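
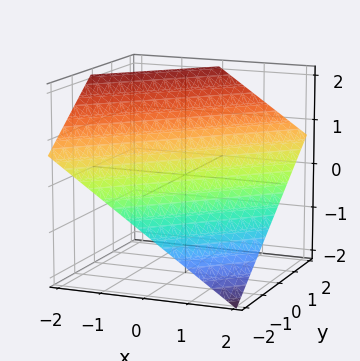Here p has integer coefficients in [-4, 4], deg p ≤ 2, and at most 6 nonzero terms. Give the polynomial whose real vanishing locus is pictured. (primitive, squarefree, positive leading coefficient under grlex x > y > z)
2*x - 2*y + 3*z - 2

deg p = 1.
From the visible intercepts: it meets the y-axis at y = -1 (among the integer gridlines); one x-axis crossing is at x = 1.
Matching integer coefficients to the picture gives p.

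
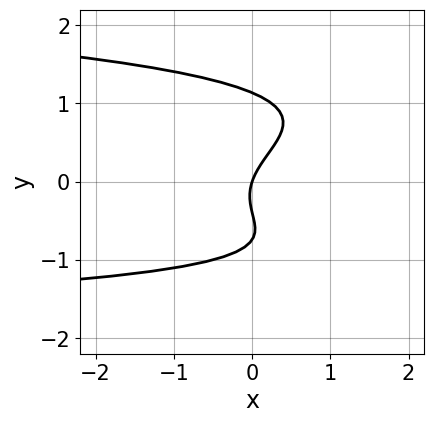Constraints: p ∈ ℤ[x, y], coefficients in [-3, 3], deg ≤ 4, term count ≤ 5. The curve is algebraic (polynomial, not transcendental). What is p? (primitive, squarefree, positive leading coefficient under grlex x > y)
Degree: no degree-3 curve has this shape, so deg p = 4.
From the visible intercepts: it crosses the y-axis at the gridline y = 0; one x-axis crossing is at x = 0.
Matching integer coefficients to the picture gives p.

3*y^4 + x*y - 3*y^2 + 3*x - y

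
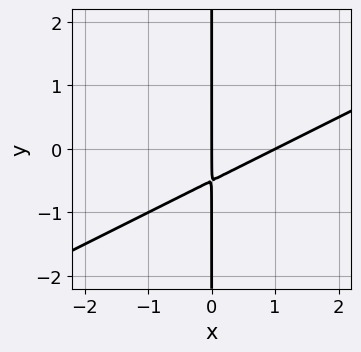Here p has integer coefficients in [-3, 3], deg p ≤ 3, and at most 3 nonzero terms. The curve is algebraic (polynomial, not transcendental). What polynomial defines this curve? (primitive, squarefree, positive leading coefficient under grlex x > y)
(a) The degree is 2 — no degree-1 curve has this shape.
(b) Against the integer gridlines: the x-axis gridline crossings are at x ∈ {0, 1}; the visible y-axis segment lies entirely on the curve.
(c) Assembling these constraints gives the stated polynomial.

x^2 - 2*x*y - x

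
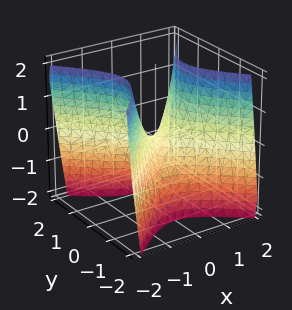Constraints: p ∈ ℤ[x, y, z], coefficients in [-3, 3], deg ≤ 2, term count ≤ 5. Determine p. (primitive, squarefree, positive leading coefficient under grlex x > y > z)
2*x^2 - 2*y^2 - z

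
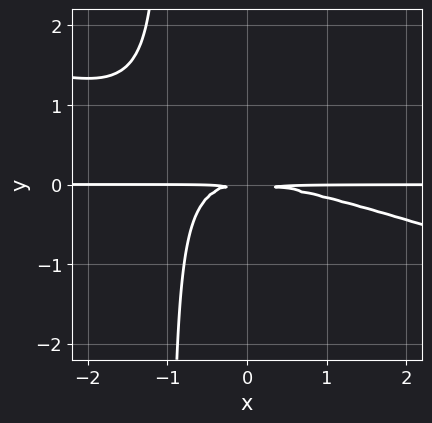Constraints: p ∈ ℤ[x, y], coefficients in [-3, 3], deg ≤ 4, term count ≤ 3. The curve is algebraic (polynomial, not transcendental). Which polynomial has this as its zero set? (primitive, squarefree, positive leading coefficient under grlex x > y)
x^2*y + 3*x*y^2 + 3*y^2

(a) Degree: a generic line meets the curve in up to 3 points, so deg p = 3.
(b) From the axis intercepts and sections: the visible x-axis segment lies entirely on the curve.
(c) Together with the visible shape, these determine p as stated.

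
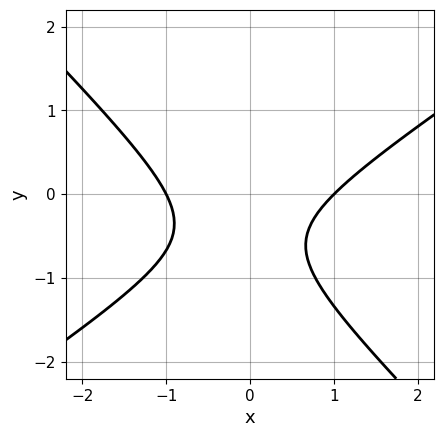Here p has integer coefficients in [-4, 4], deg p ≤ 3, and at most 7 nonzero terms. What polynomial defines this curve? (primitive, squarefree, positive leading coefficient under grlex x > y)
Degree: no degree-1 curve has this shape, so deg p = 2.
Checking where it meets the axes: it misses every integer gridline on the y-axis; among the integer gridlines, it crosses the x-axis at x ∈ {-1, 1}.
Fitting integer coefficients to these (and the overall shape) gives p.

2*x^2 - x*y - 3*y^2 - 3*y - 2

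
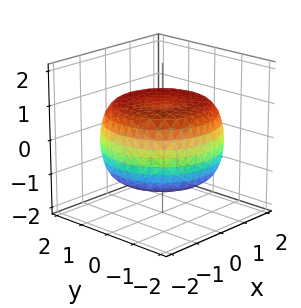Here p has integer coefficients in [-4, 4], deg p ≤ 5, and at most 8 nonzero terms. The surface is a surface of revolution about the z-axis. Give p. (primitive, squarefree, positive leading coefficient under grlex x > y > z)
1. Degree: a generic line meets the surface in up to 4 points, so deg p = 4.
2. Symmetries: rotational symmetry about the z-axis ⇒ p depends on x, y only through x² + y².
3. From the visible intercepts: among the integer gridlines, it crosses the z-axis at z ∈ {-1, 1}; a circular section at z = 1 has radius between 1 and 2.
4. Together with the visible shape, these determine p as stated.

x^4 + 2*x^2*y^2 + y^4 - 2*x^2 - 2*y^2 + 3*z^2 - 3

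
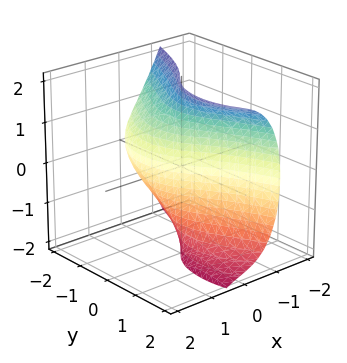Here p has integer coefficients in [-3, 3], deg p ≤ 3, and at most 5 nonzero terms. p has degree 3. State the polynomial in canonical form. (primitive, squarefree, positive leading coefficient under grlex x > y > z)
(a) deg p = 3.
(b) From the axis intercepts and sections: every point of the z-axis in the box is on the surface; one x-axis crossing is at x = 0; among the integer gridlines, it crosses the y-axis at y ∈ {-2, 0}.
(c) Fitting integer coefficients to these (and the overall shape) gives p.

3*x^3 - y*z^2 + y^2 + 3*x + 2*y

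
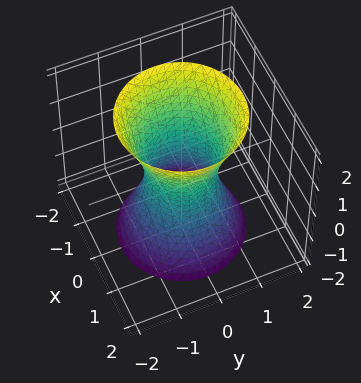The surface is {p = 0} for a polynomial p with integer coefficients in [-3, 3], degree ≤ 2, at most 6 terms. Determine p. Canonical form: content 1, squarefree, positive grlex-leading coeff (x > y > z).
3*x^2 + 3*y^2 - z^2 - 2

(a) Degree: one connected sheet with a waist; a quadric, so deg p = 2.
(b) Symmetry: every cross-section ⟂ z is a circle, so x, y appear only via x² + y²; it's symmetric under z → −z, forcing even powers of z.
(c) Reading off the gridlines: the surface avoids every integer z-axis point in the box; a circular section at z = -2 has radius between 1 and 2.
(d) Matching integer coefficients to the picture gives p.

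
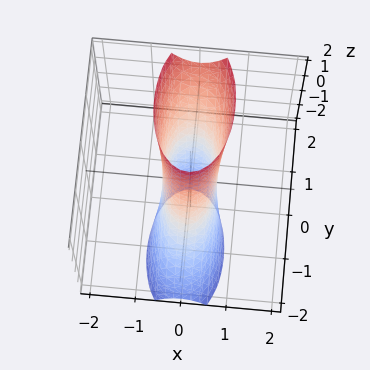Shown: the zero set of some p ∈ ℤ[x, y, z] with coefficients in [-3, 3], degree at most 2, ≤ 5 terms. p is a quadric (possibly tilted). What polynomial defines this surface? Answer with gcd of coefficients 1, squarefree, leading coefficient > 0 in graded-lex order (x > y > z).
3*x^2 + y^2 - y*z - 1

(a) The degree is 2 — the shape is more complex than any degree-1 surface.
(b) From the axis intercepts and sections: among the integer gridlines, it crosses the y-axis at y ∈ {-1, 1}; no z-intercept at any integer in the box.
(c) Together with the visible shape, these determine p as stated.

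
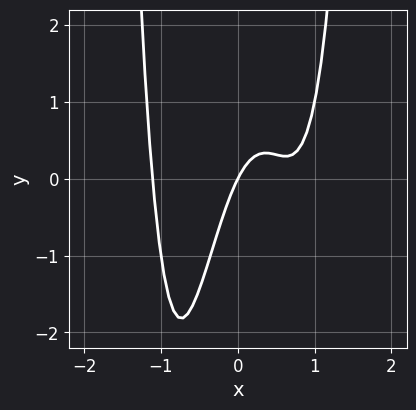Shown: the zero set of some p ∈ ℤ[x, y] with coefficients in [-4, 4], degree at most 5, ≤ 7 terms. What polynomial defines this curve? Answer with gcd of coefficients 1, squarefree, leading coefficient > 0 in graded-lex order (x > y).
3*x^4 - x^3 - 3*x^2 + 2*x - y

(a) deg p = 4.
(b) From the visible intercepts: one x-axis crossing is at x = 0; one y-axis crossing is at y = 0.
(c) Together with the visible shape, these determine p as stated.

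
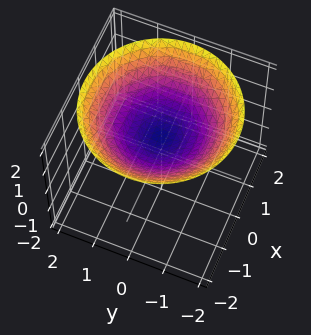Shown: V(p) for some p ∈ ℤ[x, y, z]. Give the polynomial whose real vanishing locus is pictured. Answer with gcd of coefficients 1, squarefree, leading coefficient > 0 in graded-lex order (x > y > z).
x^2 + y^2 - 3*z + 2

First, degree: no degree-1 surface has this shape, so deg p = 2.
Then, symmetries: rotational symmetry about the z-axis ⇒ p depends on x, y only through x² + y².
Then, checking where it meets the axes: it misses every integer gridline on the x-axis; the surface avoids every integer y-axis point in the box.
Finally, matching integer coefficients to the picture gives p.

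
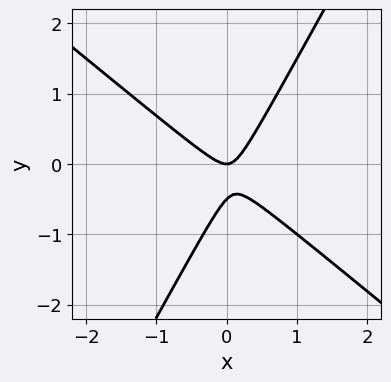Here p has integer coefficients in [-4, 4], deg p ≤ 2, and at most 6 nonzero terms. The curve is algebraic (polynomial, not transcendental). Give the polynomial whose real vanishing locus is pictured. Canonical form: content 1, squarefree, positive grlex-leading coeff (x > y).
3*x^2 + 2*x*y - 2*y^2 - y

Degree: no degree-1 curve has this shape, so deg p = 2.
Reading off the gridlines: it meets the y-axis at y = 0 (among the integer gridlines); it meets the x-axis at x = 0 (among the integer gridlines).
Assembling these constraints gives the stated polynomial.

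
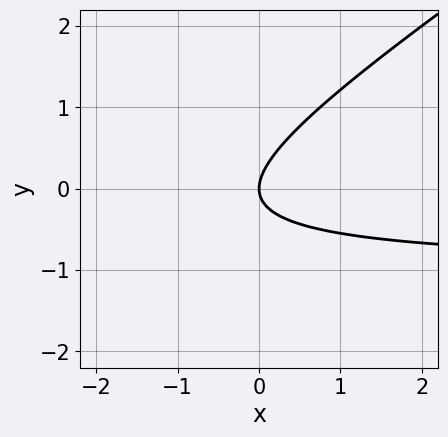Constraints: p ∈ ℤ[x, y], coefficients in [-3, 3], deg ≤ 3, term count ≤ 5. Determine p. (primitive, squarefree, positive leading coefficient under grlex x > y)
The degree is 2 — a generic line meets the curve in up to 2 points.
From the axis intercepts and sections: one y-axis crossing is at y = 0; it crosses the x-axis at the gridline x = 0.
Solving for integer coefficients yields p as stated.

2*x*y - 3*y^2 + 2*x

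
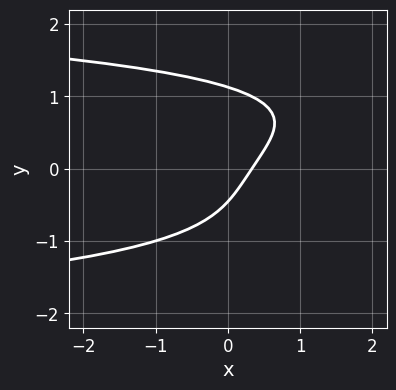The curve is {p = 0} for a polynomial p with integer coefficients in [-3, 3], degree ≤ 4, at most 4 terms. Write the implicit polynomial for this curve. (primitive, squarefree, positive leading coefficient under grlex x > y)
First, deg p = 4. No degree-3 curve has this shape.
Finally, putting this together gives p.

2*y^4 + 3*x - 2*y - 1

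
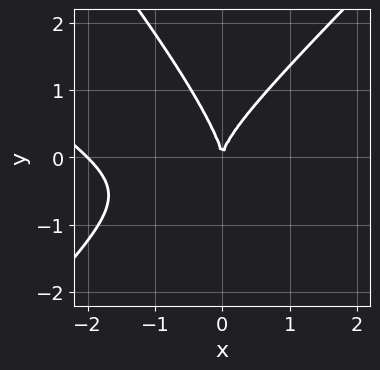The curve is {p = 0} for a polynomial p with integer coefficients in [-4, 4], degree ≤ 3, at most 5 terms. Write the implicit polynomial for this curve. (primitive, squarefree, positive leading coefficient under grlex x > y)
x^3 + x^2*y - x*y^2 - y^3 + 2*x^2

First, deg p = 3. A generic line meets the curve in up to 3 points.
Next, from the axis intercepts and sections: the x-axis gridline crossings are at x ∈ {-2, 0}; it crosses the y-axis at the gridline y = 0.
Finally, matching integer coefficients to the picture gives p.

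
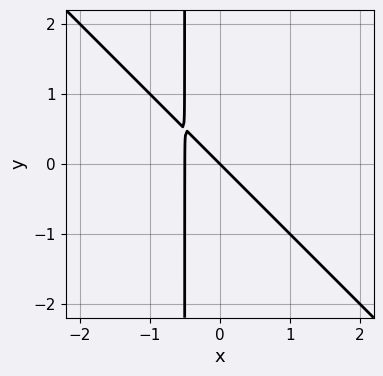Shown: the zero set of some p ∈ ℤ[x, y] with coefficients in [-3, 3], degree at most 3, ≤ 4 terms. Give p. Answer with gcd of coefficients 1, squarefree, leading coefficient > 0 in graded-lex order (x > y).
1. Degree: a generic line meets the curve in up to 2 points, so deg p = 2.
2. Against the integer gridlines: one x-axis crossing is at x = 0; it meets the y-axis at y = 0 (among the integer gridlines).
3. Together with the visible shape, these determine p as stated.

2*x^2 + 2*x*y + x + y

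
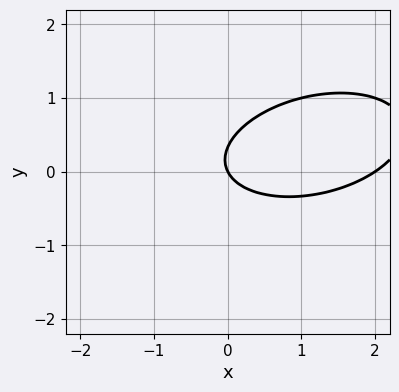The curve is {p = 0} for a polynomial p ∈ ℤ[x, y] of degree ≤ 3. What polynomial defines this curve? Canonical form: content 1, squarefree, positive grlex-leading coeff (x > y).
x^2 - x*y + 3*y^2 - 2*x - y

(a) The degree is 2 — the shape is more complex than any degree-1 curve.
(b) Against the integer gridlines: one y-axis crossing is at y = 0; among the integer gridlines, it crosses the x-axis at x ∈ {0, 2}.
(c) Assembling these constraints gives the stated polynomial.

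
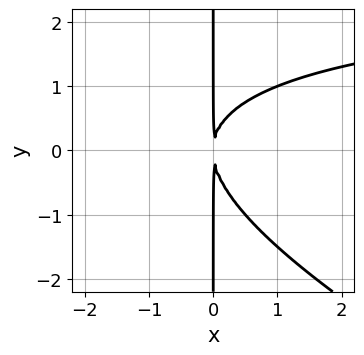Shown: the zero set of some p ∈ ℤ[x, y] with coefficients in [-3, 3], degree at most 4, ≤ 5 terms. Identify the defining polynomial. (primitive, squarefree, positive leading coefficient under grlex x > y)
x^2*y + 2*x*y^2 - 3*x^2

deg p = 3.
From the visible intercepts: every point of the y-axis in the box is on the curve.
Putting this together gives p.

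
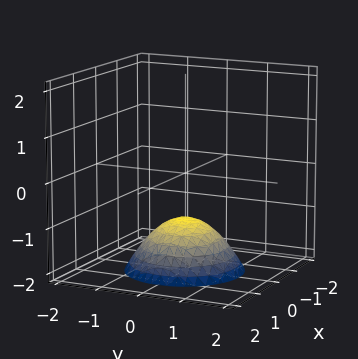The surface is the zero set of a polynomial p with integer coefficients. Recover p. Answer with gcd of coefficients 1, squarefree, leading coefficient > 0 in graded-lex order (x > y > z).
(a) Degree: a generic line meets the surface in up to 2 points, so deg p = 2.
(b) By symmetry, every cross-section ⟂ z is a circle, so x, y appear only via x² + y².
(c) Checking where it meets the axes: a circular section at z = -2 has radius between 1 and 2; the surface avoids every integer x-axis point in the box; no y-intercept at any integer in the box.
(d) Matching integer coefficients to the picture gives p. Check: (0, 0, -1) on the z-axis lies on the surface, and p(0, 0, -1) = 0. ✓

2*x^2 + 2*y^2 + 3*z + 3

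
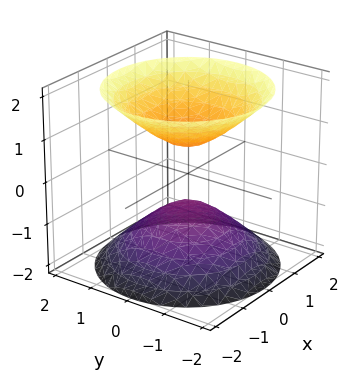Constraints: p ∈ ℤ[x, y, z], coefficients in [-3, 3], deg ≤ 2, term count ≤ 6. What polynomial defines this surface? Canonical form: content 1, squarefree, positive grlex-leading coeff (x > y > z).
The picture has 2 separate pieces.
deg p = 2.
By symmetry, every cross-section ⟂ z is a circle, so x, y appear only via x² + y²; the z ↦ −z reflection is a symmetry, so z appears only in even powers.
Checking where it meets the axes: no x-intercept at any integer in the box; a circular section at z = 2 has radius between 1 and 2.
Fitting integer coefficients to these (and the overall shape) gives p.

2*x^2 + 2*y^2 - 2*z^2 + 1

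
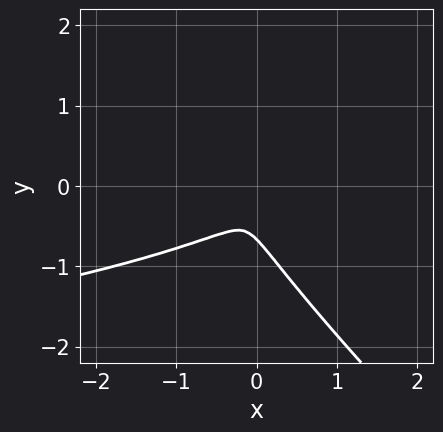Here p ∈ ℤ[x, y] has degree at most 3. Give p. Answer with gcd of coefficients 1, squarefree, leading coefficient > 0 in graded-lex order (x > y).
First, the degree is 3 — no degree-2 curve has this shape.
Finally, matching integer coefficients to the picture gives p.

3*x*y^2 + 3*y^3 + 2*x^2 + 2*y^2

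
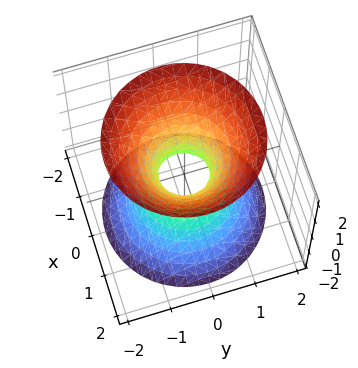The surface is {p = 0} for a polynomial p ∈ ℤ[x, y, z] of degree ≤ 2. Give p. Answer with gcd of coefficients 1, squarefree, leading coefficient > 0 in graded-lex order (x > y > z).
(a) deg p = 2.
(b) Symmetries: mirror symmetry z ↦ −z ⇒ only even powers of z; the z-axis is an axis of rotation, so x and y enter only as x² + y².
(c) Checking where it meets the axes: it misses every integer gridline on the z-axis; a circular section at z = 1 has radius exactly 1.
(d) The integer polynomial consistent with all of this is the stated p.

3*x^2 + 3*y^2 - 2*z^2 - 1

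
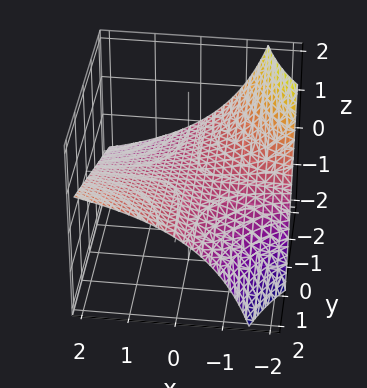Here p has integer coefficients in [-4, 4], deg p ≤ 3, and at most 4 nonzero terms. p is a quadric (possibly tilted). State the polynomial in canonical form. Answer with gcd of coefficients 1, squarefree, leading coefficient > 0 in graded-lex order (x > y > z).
x*y - x*z - 3*z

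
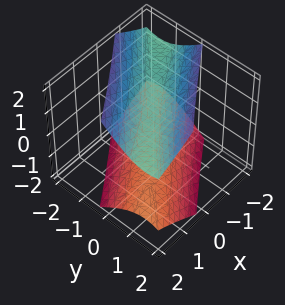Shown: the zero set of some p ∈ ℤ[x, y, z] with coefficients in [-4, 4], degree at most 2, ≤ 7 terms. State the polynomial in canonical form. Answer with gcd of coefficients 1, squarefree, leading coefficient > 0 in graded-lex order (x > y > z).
(a) There are 2 components.
(b) deg p = 2.
(c) Checking where it meets the axes: it misses every integer gridline on the x-axis; it misses every integer gridline on the y-axis.
(d) The integer polynomial consistent with all of this is the stated p.

x^2 - 3*x*y + 2*y^2 - 2*z^2 + 3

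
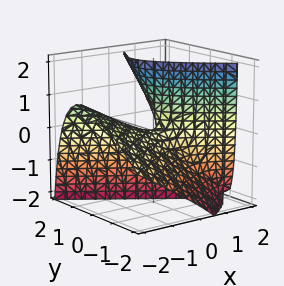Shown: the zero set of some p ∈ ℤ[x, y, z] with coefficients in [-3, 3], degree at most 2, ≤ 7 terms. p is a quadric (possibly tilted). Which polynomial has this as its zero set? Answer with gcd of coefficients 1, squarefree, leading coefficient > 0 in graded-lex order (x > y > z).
First, degree: a generic line meets the surface in up to 2 points, so deg p = 2.
Then, against the integer gridlines: it crosses the y-axis at the gridline y = 0; one x-axis crossing is at x = 0; it crosses the z-axis at the gridline z = 0.
Finally, solving for integer coefficients yields p as stated.

x^2 + 2*x*z - 2*y^2 + 2*y*z - z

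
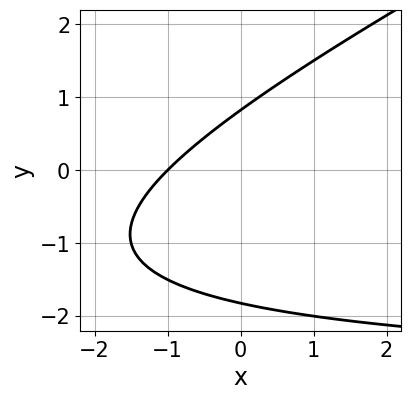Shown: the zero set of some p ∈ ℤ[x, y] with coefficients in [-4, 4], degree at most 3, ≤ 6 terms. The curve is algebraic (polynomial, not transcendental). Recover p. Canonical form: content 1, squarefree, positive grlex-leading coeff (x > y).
(a) The degree is 2 — the shape is more complex than any degree-1 curve.
(b) Observable constraints: one x-axis crossing is at x = -1.
(c) Matching integer coefficients to the picture gives p.

x*y - 2*y^2 + 3*x - 2*y + 3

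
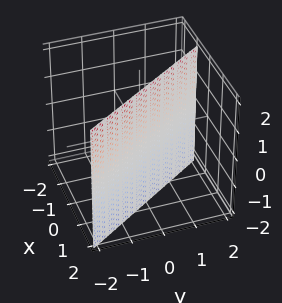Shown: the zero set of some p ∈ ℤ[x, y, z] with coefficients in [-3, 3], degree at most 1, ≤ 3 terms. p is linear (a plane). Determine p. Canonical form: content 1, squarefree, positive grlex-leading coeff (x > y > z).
deg p = 1.
Reading off the gridlines: the surface avoids every integer z-axis point in the box; it meets the y-axis at y = 1 (among the integer gridlines).
Matching integer coefficients to the picture gives p.

3*x + 2*y - 2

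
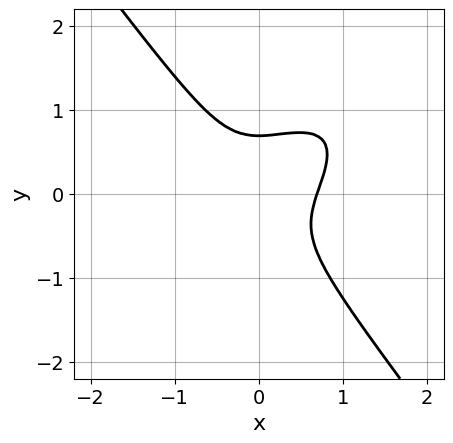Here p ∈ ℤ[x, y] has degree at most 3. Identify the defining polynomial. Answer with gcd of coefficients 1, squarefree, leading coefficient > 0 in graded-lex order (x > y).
3*x^3 - 3*x^2*y + 3*y^3 - 1

(a) Degree: a generic line meets the curve in up to 3 points, so deg p = 3.
(b) The integer polynomial consistent with all of this is the stated p.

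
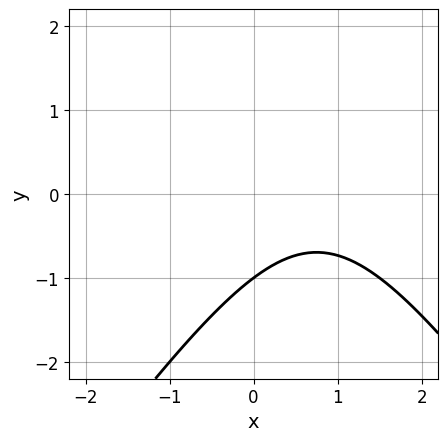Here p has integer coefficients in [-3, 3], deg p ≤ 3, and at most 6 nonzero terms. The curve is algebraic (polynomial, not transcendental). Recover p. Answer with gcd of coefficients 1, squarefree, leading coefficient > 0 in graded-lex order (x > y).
First, the degree is 2 — a generic line meets the curve in up to 2 points.
Then, reading off the gridlines: it misses every integer gridline on the x-axis; it meets the y-axis at y = -1 (among the integer gridlines).
Finally, fitting integer coefficients to these (and the overall shape) gives p.

2*x^2 - y^2 - 3*x + 2*y + 3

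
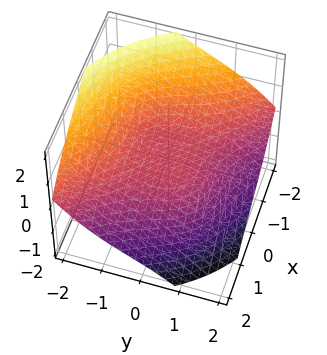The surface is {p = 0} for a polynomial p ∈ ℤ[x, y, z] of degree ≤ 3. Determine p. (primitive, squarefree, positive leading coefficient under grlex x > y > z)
x^3 - 2*x*y*z + y^3 + z^3 + 3*z

deg p = 3.
Against the integer gridlines: it meets the z-axis at z = 0 (among the integer gridlines); it meets the x-axis at x = 0 (among the integer gridlines); it crosses the y-axis at the gridline y = 0.
Fitting integer coefficients to these (and the overall shape) gives p.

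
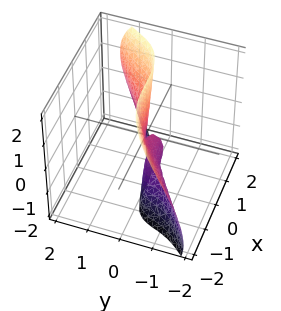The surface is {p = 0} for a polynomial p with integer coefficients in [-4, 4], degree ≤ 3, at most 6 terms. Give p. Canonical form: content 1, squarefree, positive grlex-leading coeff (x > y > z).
x^3 - 3*y^3 + 3*y^2*z - 2*y*z^2 - y*z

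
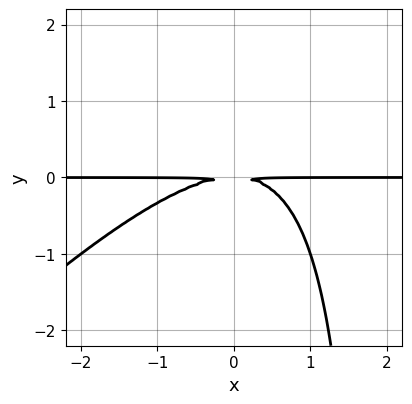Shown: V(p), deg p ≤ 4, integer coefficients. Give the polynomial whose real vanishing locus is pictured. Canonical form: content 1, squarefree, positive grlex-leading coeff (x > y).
1. The degree is 3 — no degree-2 curve has this shape.
2. Against the integer gridlines: the visible x-axis segment lies entirely on the curve.
3. Together with the visible shape, these determine p as stated.

x^2*y - x*y^2 + 2*y^2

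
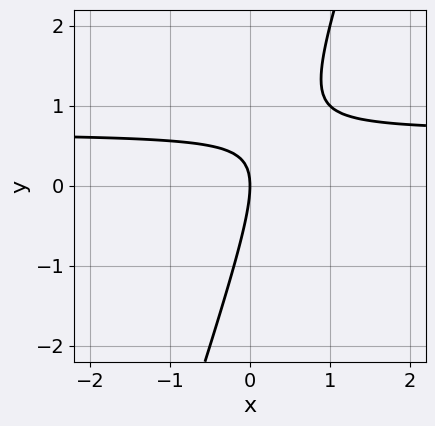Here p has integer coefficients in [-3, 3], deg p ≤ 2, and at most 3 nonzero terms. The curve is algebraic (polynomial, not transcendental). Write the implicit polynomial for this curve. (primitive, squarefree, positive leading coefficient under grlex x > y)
1. Degree: no degree-1 curve has this shape, so deg p = 2.
2. Observable constraints: one x-axis crossing is at x = 0; it meets the y-axis at y = 0 (among the integer gridlines).
3. Putting this together gives p.

3*x*y - y^2 - 2*x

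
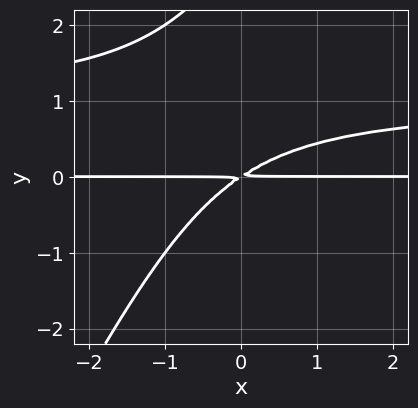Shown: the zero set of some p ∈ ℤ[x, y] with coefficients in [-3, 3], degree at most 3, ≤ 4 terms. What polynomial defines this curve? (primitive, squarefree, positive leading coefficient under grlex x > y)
1. deg p = 3.
2. Observable constraints: every point of the x-axis in the box is on the curve.
3. Solving for integer coefficients yields p as stated.

2*x*y^2 - y^3 - 2*x*y + 3*y^2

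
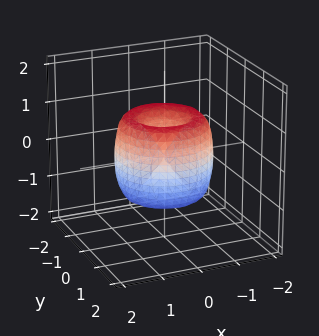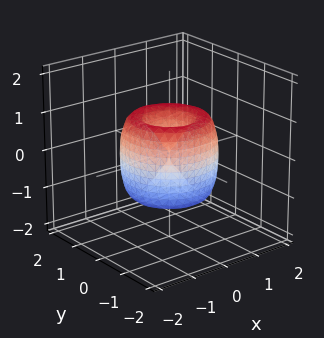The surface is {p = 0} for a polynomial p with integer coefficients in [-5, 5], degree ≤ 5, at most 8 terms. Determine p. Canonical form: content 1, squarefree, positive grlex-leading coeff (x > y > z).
2*x^4 + 4*x^2*y^2 + 2*y^4 - 3*x^2 - 3*y^2 + z^2

First, degree: no degree-3 surface has this shape, so deg p = 4.
Then, by symmetry, the z-axis is an axis of rotation, so x and y enter only as x² + y².
Then, from the visible intercepts: one z-axis crossing is at z = 0; one x-axis crossing is at x = 0; it meets the y-axis at y = 0 (among the integer gridlines); a circular section at z = 0 has radius between 1 and 2.
Finally, these observations pin down the coefficients.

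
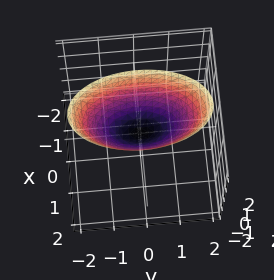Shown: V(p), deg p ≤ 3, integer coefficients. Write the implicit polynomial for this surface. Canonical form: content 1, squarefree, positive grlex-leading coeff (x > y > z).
The degree is 2 — a single bowl opening along one axis; a quadric.
Symmetries: the y ↦ −y reflection is a symmetry, so y appears only in even powers; it's symmetric under x → −x, forcing even powers of x.
From the visible intercepts: one z-axis crossing is at z = 0; it meets the y-axis at y = 0 (among the integer gridlines); one x-axis crossing is at x = 0.
These observations pin down the coefficients.

3*x^2 + y^2 - 2*z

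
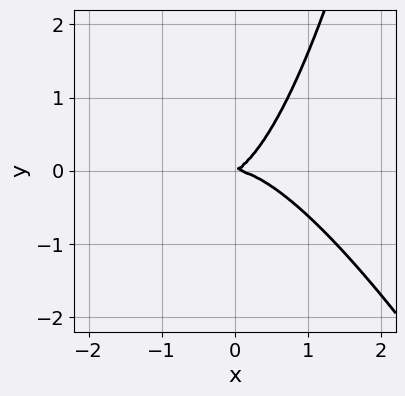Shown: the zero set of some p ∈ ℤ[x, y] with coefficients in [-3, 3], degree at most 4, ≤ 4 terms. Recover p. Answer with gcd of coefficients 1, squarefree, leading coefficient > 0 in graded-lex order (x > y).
First, the degree is 3 — no degree-2 curve has this shape.
Next, against the integer gridlines: it meets the y-axis at y = 0 (among the integer gridlines); one x-axis crossing is at x = 0.
Finally, matching integer coefficients to the picture gives p.

2*x^3 + x^2*y + x*y - 2*y^2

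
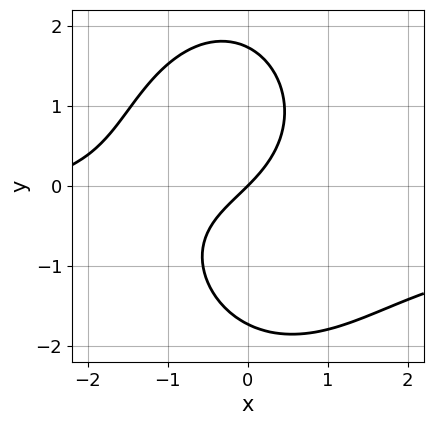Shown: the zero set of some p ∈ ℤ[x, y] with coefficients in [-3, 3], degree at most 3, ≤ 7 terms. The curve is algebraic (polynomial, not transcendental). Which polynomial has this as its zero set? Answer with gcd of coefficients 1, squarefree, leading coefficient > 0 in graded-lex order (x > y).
2*x^2*y + y^3 + x^2 + 3*x - 3*y

(a) deg p = 3. No degree-2 curve has this shape.
(b) From the axis intercepts and sections: it crosses the x-axis at the gridline x = 0; it crosses the y-axis at the gridline y = 0.
(c) Matching integer coefficients to the picture gives p.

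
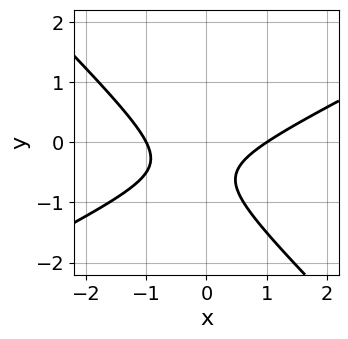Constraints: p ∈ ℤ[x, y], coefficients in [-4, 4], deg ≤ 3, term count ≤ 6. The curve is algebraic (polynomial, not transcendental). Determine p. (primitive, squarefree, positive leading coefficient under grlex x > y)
x^2 - x*y - 2*y^2 - 2*y - 1

(a) Degree: no degree-1 curve has this shape, so deg p = 2.
(b) Reading off the gridlines: the curve avoids every integer y-axis point in the box; among the integer gridlines, it crosses the x-axis at x ∈ {-1, 1}.
(c) Assembling these constraints gives the stated polynomial.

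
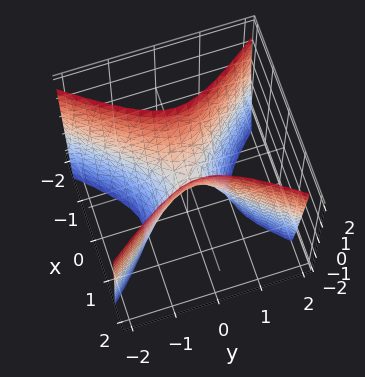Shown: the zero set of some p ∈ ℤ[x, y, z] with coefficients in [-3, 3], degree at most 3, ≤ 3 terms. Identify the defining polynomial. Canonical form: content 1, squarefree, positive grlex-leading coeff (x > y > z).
3*x^2 - 2*y^2 - z

1. Degree: a saddle surface; a quadric, so deg p = 2.
2. Symmetries: mirror symmetry x ↦ −x ⇒ only even powers of x; it's symmetric under y → −y, forcing even powers of y.
3. Checking where it meets the axes: it meets the z-axis at z = 0 (among the integer gridlines); it crosses the y-axis at the gridline y = 0.
4. The integer polynomial consistent with all of this is the stated p.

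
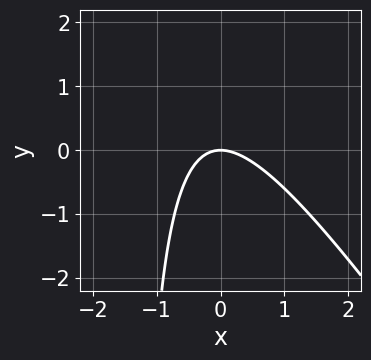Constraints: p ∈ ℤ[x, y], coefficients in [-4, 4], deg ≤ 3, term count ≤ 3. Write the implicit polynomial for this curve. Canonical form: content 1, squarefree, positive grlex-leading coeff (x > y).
3*x^2 + 2*x*y + 3*y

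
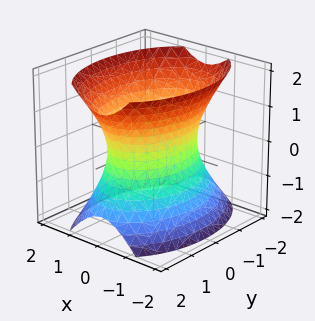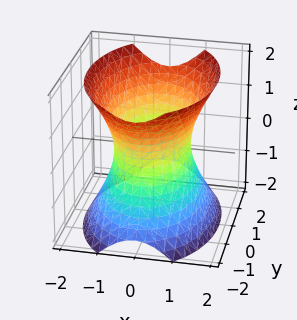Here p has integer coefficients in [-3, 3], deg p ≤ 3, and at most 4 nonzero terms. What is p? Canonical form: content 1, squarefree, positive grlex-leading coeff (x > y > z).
(a) deg p = 2. An hourglass — one-sheet hyperboloid; a quadric.
(b) Symmetries: it's symmetric under z → −z, forcing even powers of z; mirror symmetry x ↦ −x ⇒ only even powers of x; mirror symmetry y ↦ −y ⇒ only even powers of y.
(c) Reading off the gridlines: the surface avoids every integer z-axis point in the box; the x-axis gridline crossings are at x ∈ {-1, 1}.
(d) Matching integer coefficients to the picture gives p.

2*x^2 + y^2 - z^2 - 2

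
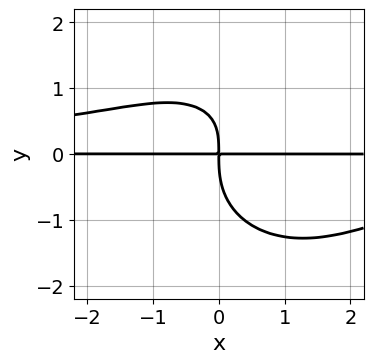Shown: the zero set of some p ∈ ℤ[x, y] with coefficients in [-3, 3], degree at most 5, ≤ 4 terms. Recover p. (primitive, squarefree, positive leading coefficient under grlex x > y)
(a) The degree is 4 — no degree-3 curve has this shape.
(b) Reading off the gridlines: every point of the x-axis in the box is on the curve.
(c) The integer polynomial consistent with all of this is the stated p.

x^2*y^2 + y^4 - x*y^2 + 2*x*y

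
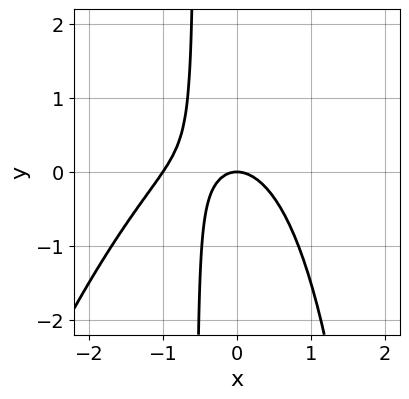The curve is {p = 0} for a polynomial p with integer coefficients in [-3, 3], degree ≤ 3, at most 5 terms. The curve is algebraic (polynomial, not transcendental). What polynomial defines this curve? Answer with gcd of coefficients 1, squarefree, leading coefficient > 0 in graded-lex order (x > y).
3*x^3 - x^2*y + 3*x^2 + 3*x*y + 2*y

deg p = 3.
Against the integer gridlines: it meets the y-axis at y = 0 (among the integer gridlines); the x-axis gridline crossings are at x ∈ {-1, 0}.
Fitting integer coefficients to these (and the overall shape) gives p.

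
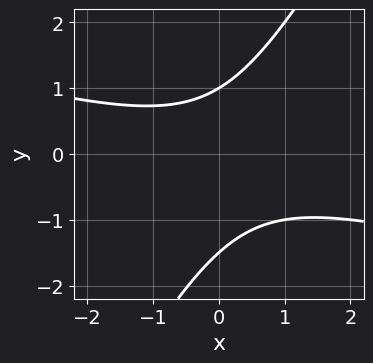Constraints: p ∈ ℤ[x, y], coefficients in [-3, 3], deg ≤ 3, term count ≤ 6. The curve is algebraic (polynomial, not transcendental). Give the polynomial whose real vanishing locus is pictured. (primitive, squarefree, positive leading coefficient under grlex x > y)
(a) The degree is 2 — a generic line meets the curve in up to 2 points.
(b) From the axis intercepts and sections: it crosses the y-axis at the gridline y = 1; no x-intercept at any integer in the box.
(c) Fitting integer coefficients to these (and the overall shape) gives p.

x^2 + 3*x*y - 2*y^2 - y + 3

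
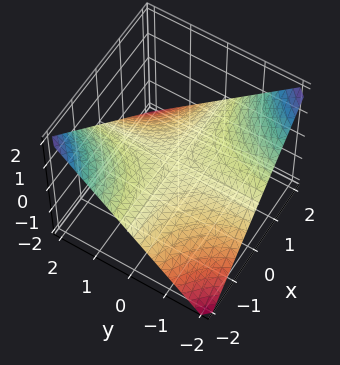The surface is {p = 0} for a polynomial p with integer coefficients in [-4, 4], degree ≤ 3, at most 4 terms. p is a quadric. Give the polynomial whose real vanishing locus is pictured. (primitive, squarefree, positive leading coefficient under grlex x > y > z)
The degree is 2 — a saddle surface; a quadric.
Observable constraints: it meets the z-axis at z = 0 (among the integer gridlines); every point of the y-axis in the box is on the surface; the visible x-axis segment lies entirely on the surface.
These observations pin down the coefficients.

x*y + 2*z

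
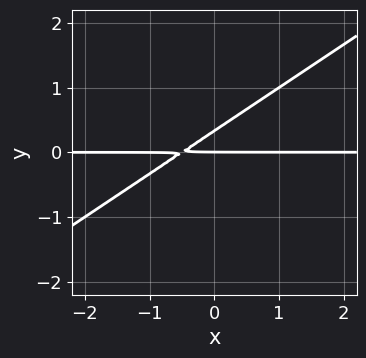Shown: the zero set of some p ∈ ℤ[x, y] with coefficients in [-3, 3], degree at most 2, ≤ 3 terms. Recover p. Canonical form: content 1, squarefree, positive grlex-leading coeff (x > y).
Degree: a generic line meets the curve in up to 2 points, so deg p = 2.
From the visible intercepts: the visible x-axis segment lies entirely on the curve; one y-axis crossing is at y = 0.
The integer polynomial consistent with all of this is the stated p.

2*x*y - 3*y^2 + y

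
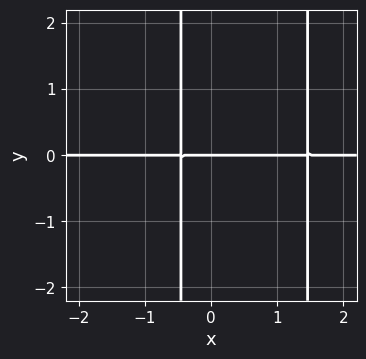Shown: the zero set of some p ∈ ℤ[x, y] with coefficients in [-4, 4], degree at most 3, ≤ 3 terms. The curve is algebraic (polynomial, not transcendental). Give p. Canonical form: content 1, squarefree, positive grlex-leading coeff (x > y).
3*x^2*y - 3*x*y - 2*y

(a) Degree: a generic line meets the curve in up to 3 points, so deg p = 3.
(b) Against the integer gridlines: the visible x-axis segment lies entirely on the curve; one y-axis crossing is at y = 0.
(c) These observations pin down the coefficients.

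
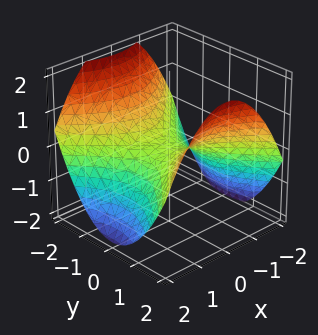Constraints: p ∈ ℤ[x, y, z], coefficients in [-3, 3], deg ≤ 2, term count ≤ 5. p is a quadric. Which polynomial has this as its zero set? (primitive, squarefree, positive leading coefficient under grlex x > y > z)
x^2 - y^2 + 2*z

First, the degree is 2 — a saddle surface; a quadric.
Next, symmetries: the x ↦ −x reflection is a symmetry, so x appears only in even powers; it's symmetric under y → −y, forcing even powers of y.
Then, reading off the gridlines: it meets the z-axis at z = 0 (among the integer gridlines); it meets the x-axis at x = 0 (among the integer gridlines); it crosses the y-axis at the gridline y = 0.
Finally, fitting integer coefficients to these (and the overall shape) gives p.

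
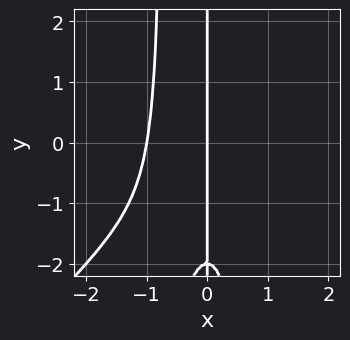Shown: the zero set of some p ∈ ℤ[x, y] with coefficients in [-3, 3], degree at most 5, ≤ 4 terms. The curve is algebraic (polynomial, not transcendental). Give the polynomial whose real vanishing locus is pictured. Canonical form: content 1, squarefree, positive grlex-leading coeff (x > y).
First, degree: the shape is more complex than any degree-3 curve, so deg p = 4.
Then, reading off the gridlines: the x-axis gridline crossings are at x ∈ {-1, 0}; the visible y-axis segment lies entirely on the curve.
Finally, solving for integer coefficients yields p as stated.

2*x^4 - 2*x^3*y + x*y + 2*x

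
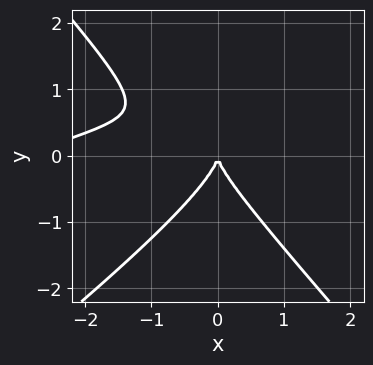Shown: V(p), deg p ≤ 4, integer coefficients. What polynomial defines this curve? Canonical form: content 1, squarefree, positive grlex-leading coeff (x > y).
x^3 - 3*x^2*y + 3*y^3 + 3*x^2

deg p = 3.
Reading off the gridlines: it crosses the x-axis at the gridline x = 0; it meets the y-axis at y = 0 (among the integer gridlines).
Solving for integer coefficients yields p as stated.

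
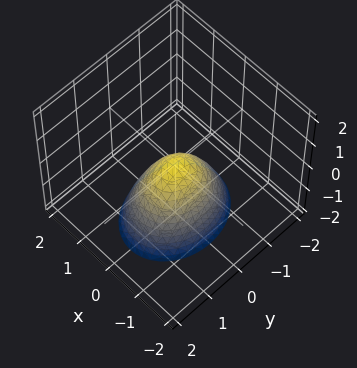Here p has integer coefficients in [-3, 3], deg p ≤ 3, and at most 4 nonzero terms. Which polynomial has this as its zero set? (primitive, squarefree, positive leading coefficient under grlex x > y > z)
3*x^2 + 2*y^2 + 2*z

First, the degree is 2 — a single bowl opening along one axis; a quadric.
Then, symmetries: the y ↦ −y reflection is a symmetry, so y appears only in even powers; mirror symmetry x ↦ −x ⇒ only even powers of x.
Then, from the axis intercepts and sections: one y-axis crossing is at y = 0; it meets the x-axis at x = 0 (among the integer gridlines).
Finally, putting this together gives p.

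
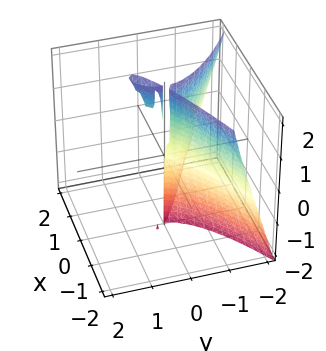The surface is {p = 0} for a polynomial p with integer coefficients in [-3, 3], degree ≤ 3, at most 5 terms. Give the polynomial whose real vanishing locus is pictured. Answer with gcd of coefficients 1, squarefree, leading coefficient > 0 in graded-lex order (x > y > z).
2*x*y*z - 3*y^3 - 3*x^2 + x*y

First, I count 2 distinct pieces.
Next, degree: a generic line meets the surface in up to 3 points, so deg p = 3.
Then, checking where it meets the axes: one x-axis crossing is at x = 0; the visible z-axis segment lies entirely on the surface; it crosses the y-axis at the gridline y = 0.
Finally, together with the visible shape, these determine p as stated.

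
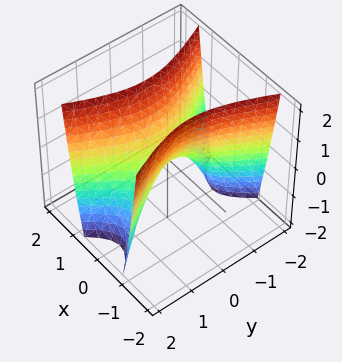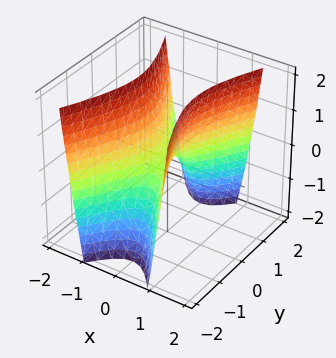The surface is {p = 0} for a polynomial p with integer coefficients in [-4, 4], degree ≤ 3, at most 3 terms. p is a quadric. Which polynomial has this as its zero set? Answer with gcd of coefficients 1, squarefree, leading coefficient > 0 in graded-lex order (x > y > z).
3*x^2 - y^2 - z

Degree: a saddle surface; a quadric, so deg p = 2.
Symmetries: mirror symmetry x ↦ −x ⇒ only even powers of x; the y ↦ −y reflection is a symmetry, so y appears only in even powers.
Checking where it meets the axes: it crosses the z-axis at the gridline z = 0; one x-axis crossing is at x = 0.
Fitting integer coefficients to these (and the overall shape) gives p.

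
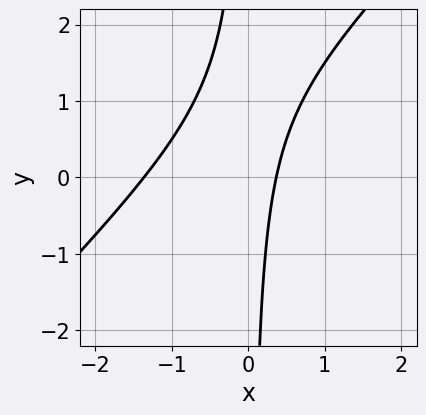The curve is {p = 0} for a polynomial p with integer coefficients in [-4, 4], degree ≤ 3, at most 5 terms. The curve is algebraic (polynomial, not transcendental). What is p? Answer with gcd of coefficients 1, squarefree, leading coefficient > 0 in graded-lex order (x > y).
2*x^2 - 2*x*y + 2*x - 1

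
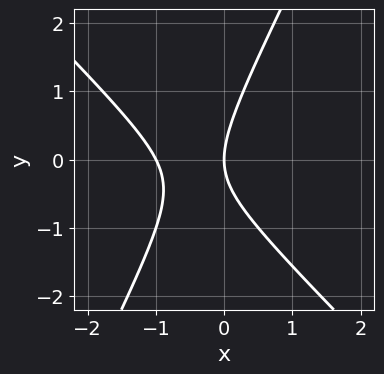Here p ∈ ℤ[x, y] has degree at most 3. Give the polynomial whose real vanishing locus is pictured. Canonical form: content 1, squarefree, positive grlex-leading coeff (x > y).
2*x^2 + x*y - y^2 + 2*x

First, the degree is 2 — a generic line meets the curve in up to 2 points.
Then, from the axis intercepts and sections: it meets the y-axis at y = 0 (among the integer gridlines); the x-axis gridline crossings are at x ∈ {-1, 0}.
Finally, these observations pin down the coefficients.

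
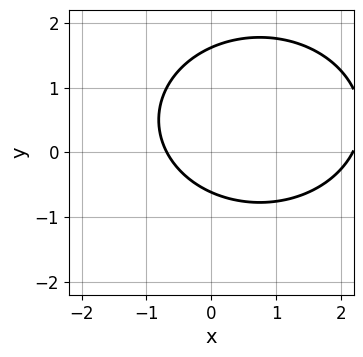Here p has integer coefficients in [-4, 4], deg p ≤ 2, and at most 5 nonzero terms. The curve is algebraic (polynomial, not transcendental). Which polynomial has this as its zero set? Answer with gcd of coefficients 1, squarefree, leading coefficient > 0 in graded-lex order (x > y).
2*x^2 + 3*y^2 - 3*x - 3*y - 3

The degree is 2 — a generic line meets the curve in up to 2 points.
Solving for integer coefficients yields p as stated.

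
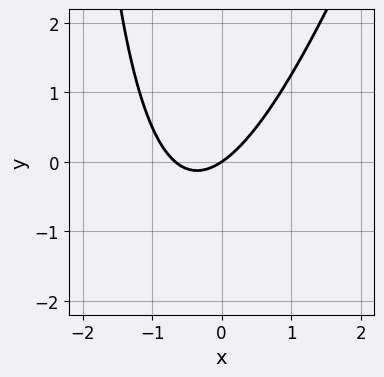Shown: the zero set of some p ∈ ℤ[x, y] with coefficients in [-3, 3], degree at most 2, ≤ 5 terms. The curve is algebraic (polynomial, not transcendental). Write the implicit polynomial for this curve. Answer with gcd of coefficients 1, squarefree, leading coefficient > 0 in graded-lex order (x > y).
First, deg p = 2. No degree-1 curve has this shape.
Then, checking where it meets the axes: one y-axis crossing is at y = 0; one x-axis crossing is at x = 0.
Finally, solving for integer coefficients yields p as stated.

3*x^2 - x*y + 2*x - 3*y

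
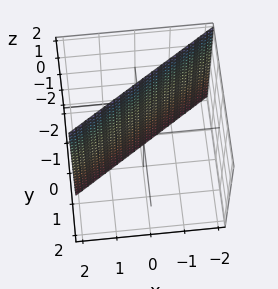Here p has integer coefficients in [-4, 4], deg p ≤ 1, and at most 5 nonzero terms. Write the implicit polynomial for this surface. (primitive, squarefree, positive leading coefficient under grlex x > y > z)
2*x - 3*y - 2

First, the degree is 1 — the surface is flat (a plane).
Then, from the visible intercepts: it misses every integer gridline on the z-axis; it meets the x-axis at x = 1 (among the integer gridlines).
Finally, solving for integer coefficients yields p as stated.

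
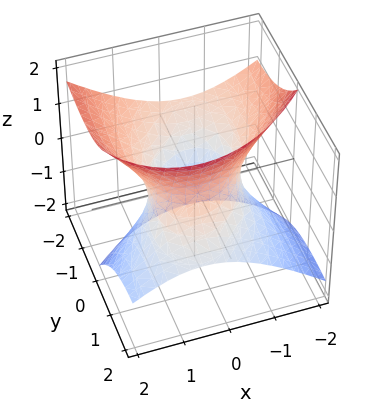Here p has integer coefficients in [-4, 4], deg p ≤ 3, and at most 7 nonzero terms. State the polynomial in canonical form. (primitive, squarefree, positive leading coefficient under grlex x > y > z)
2*x^2 - x*y + y^2 + 3*y*z - 2*z^2 - 2

1. The degree is 2 — a generic line meets the surface in up to 2 points.
2. From the axis intercepts and sections: the x-axis gridline crossings are at x ∈ {-1, 1}; the surface avoids every integer z-axis point in the box.
3. Assembling these constraints gives the stated polynomial.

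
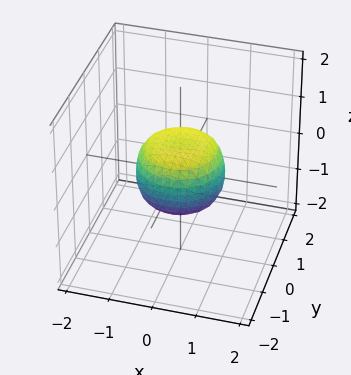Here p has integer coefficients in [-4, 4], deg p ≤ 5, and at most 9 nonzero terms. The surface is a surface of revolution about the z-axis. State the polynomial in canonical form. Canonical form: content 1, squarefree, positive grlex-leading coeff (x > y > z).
2*x^4 + 4*x^2*y^2 + 2*y^4 - x^2 - y^2 + 2*z^2 - 1

The degree is 4 — a generic line meets the surface in up to 4 points.
Symmetries: rotational symmetry about the z-axis ⇒ p depends on x, y only through x² + y².
Against the integer gridlines: the x-axis gridline crossings are at x ∈ {-1, 1}; the y-axis gridline crossings are at y ∈ {-1, 1}; a circular section at z = 0 has radius exactly 1.
These observations pin down the coefficients.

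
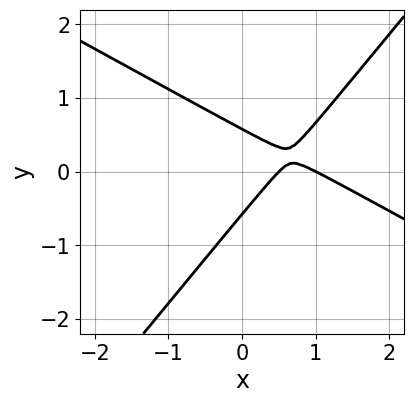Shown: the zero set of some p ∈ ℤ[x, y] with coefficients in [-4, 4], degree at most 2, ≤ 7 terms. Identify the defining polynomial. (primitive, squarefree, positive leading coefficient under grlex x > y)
2*x^2 + 2*x*y - 3*y^2 - 3*x + 1

First, deg p = 2.
Then, from the visible intercepts: it meets the x-axis at x = 1 (among the integer gridlines).
Finally, assembling these constraints gives the stated polynomial.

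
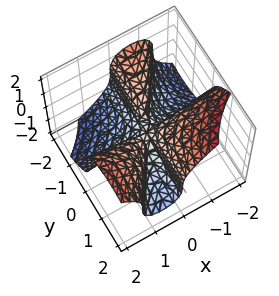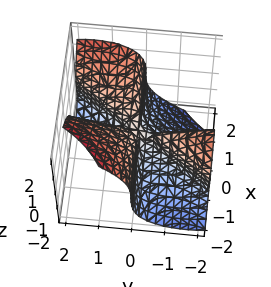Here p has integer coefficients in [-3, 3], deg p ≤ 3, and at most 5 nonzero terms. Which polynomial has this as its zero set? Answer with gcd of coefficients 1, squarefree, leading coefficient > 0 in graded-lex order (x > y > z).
3*x^2*y - 2*x*y^2 - 2*z^3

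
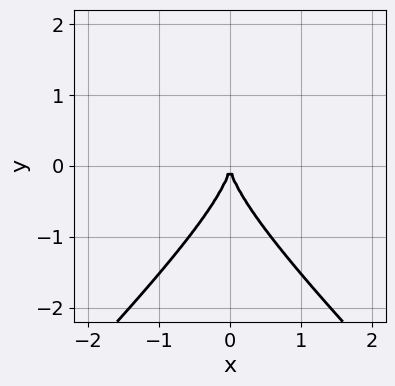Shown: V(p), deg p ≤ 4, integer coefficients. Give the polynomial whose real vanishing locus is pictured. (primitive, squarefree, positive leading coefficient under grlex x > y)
x^2*y - y^3 - 2*x^2

1. Degree: a generic line meets the curve in up to 3 points, so deg p = 3.
2. Symmetries: the x ↦ −x reflection is a symmetry, so x appears only in even powers.
3. Observable constraints: it crosses the y-axis at the gridline y = 0; it crosses the x-axis at the gridline x = 0.
4. Putting this together gives p.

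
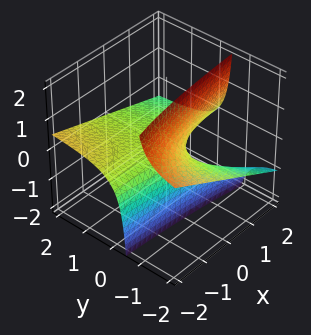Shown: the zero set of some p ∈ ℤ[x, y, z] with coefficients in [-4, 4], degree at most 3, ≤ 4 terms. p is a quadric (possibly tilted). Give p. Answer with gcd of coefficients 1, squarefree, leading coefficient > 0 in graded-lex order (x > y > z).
deg p = 2. The shape is more complex than any degree-1 surface.
Observable constraints: one z-axis crossing is at z = 0; the visible x-axis segment lies entirely on the surface; the visible y-axis segment lies entirely on the surface.
Fitting integer coefficients to these (and the overall shape) gives p.

x*y + 3*y*z + 2*z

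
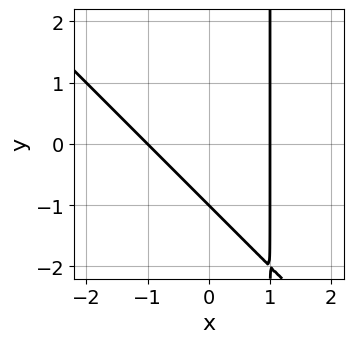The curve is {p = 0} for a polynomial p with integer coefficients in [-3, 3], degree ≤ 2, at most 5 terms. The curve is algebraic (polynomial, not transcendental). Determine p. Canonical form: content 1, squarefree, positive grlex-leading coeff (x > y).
The degree is 2 — a generic line meets the curve in up to 2 points.
Against the integer gridlines: it crosses the y-axis at the gridline y = -1; among the integer gridlines, it crosses the x-axis at x ∈ {-1, 1}.
Solving for integer coefficients yields p as stated.

x^2 + x*y - y - 1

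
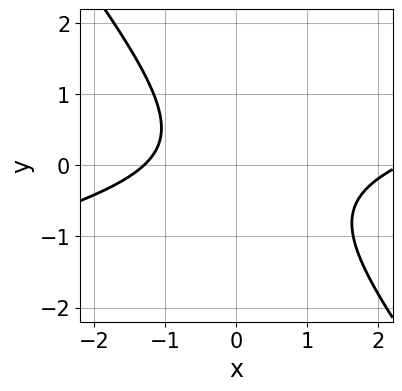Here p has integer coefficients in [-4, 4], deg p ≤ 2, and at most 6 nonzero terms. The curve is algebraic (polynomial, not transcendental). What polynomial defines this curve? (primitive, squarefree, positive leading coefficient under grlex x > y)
x^2 - 3*x*y - 3*y^2 - x - 3

1. The degree is 2 — the shape is more complex than any degree-1 curve.
2. From the axis intercepts and sections: the curve avoids every integer y-axis point in the box.
3. Assembling these constraints gives the stated polynomial.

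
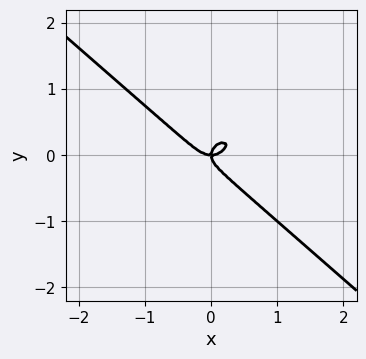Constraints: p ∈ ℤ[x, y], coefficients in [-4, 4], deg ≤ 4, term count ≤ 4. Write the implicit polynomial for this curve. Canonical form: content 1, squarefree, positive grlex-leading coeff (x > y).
1. Degree: a generic line meets the curve in up to 3 points, so deg p = 3.
2. From the axis intercepts and sections: one x-axis crossing is at x = 0; one y-axis crossing is at y = 0.
3. Putting this together gives p.

2*x^3 + 3*y^3 - x*y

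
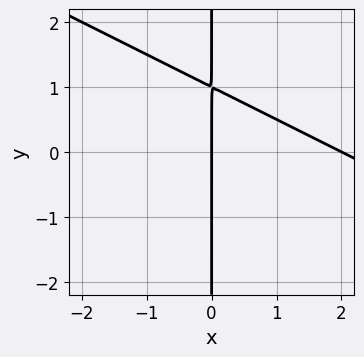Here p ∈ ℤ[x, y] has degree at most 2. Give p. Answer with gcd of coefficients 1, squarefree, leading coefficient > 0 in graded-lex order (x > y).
deg p = 2. The shape is more complex than any degree-1 curve.
From the visible intercepts: the visible y-axis segment lies entirely on the curve; among the integer gridlines, it crosses the x-axis at x ∈ {0, 2}.
Fitting integer coefficients to these (and the overall shape) gives p.

x^2 + 2*x*y - 2*x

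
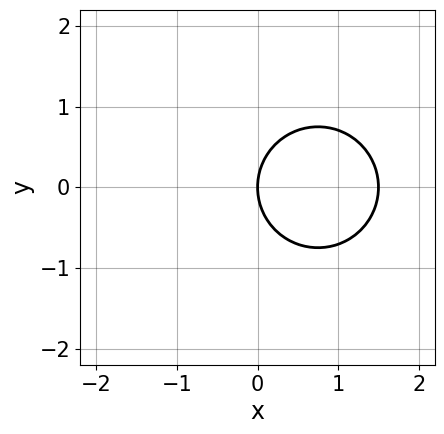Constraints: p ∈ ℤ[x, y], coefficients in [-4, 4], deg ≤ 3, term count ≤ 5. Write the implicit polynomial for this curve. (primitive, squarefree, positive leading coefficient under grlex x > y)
First, the degree is 2 — a generic line meets the curve in up to 2 points.
Then, symmetries: it's symmetric under y → −y, forcing even powers of y.
Then, reading off the gridlines: it crosses the y-axis at the gridline y = 0; it meets the x-axis at x = 0 (among the integer gridlines).
Finally, these observations pin down the coefficients.

2*x^2 + 2*y^2 - 3*x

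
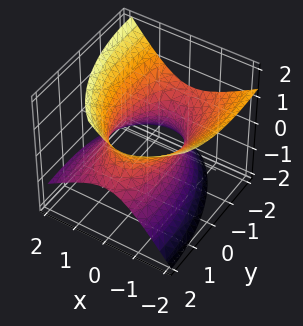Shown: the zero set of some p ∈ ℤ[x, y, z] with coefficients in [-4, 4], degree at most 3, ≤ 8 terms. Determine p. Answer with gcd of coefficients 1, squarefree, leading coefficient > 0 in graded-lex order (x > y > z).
3*x^2 + 2*x*z + y^2 + 2*y*z - 3*z^2 - 3

(a) deg p = 2.
(b) Checking where it meets the axes: among the integer gridlines, it crosses the x-axis at x ∈ {-1, 1}; it misses every integer gridline on the z-axis.
(c) Solving for integer coefficients yields p as stated.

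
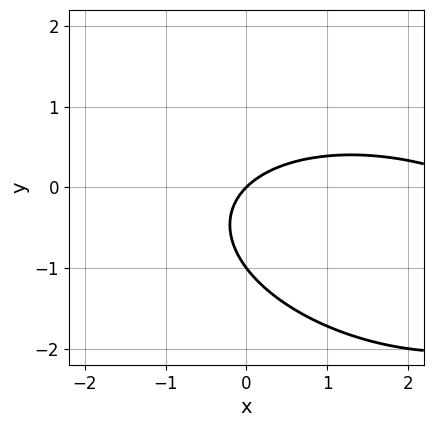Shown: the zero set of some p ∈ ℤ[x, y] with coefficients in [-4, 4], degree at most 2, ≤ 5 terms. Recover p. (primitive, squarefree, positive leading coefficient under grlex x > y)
x^2 + x*y + 3*y^2 - 3*x + 3*y

First, deg p = 2. The shape is more complex than any degree-1 curve.
Next, from the axis intercepts and sections: it crosses the x-axis at the gridline x = 0; the y-axis gridline crossings are at y ∈ {-1, 0}.
Finally, matching integer coefficients to the picture gives p.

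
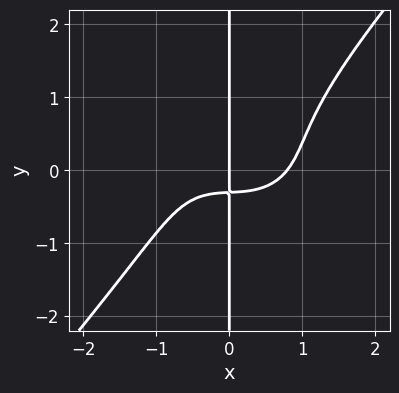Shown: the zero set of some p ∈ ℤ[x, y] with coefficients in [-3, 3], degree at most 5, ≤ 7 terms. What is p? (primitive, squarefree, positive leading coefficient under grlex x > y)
2*x^4 + 2*x^2*y^2 - 3*x*y^3 - 3*x*y - x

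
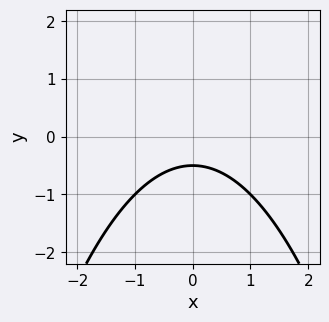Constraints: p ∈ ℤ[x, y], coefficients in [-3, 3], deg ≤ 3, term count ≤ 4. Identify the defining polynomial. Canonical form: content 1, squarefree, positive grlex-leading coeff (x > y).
deg p = 2. No degree-1 curve has this shape.
Symmetries: mirror symmetry x ↦ −x ⇒ only even powers of x.
Checking where it meets the axes: the curve avoids every integer x-axis point in the box.
The integer polynomial consistent with all of this is the stated p.

x^2 + 2*y + 1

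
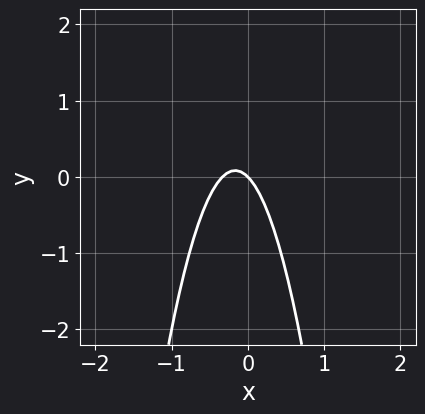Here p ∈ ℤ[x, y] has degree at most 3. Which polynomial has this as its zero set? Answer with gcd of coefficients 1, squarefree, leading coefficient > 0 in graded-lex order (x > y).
3*x^2 + x + y

(a) The degree is 2 — a generic line meets the curve in up to 2 points.
(b) Observable constraints: it crosses the y-axis at the gridline y = 0; it crosses the x-axis at the gridline x = 0.
(c) Solving for integer coefficients yields p as stated.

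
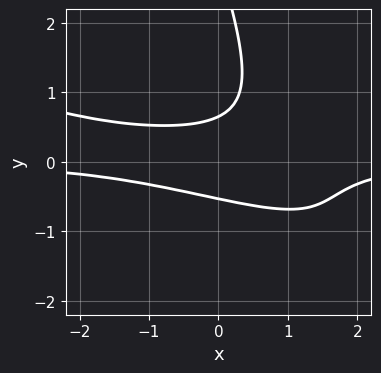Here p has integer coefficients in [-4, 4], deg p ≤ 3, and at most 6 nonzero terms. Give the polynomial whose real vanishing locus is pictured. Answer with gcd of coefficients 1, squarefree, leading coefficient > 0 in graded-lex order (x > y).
First, the degree is 3 — no degree-2 curve has this shape.
Then, observable constraints: it misses every integer gridline on the x-axis.
Finally, together with the visible shape, these determine p as stated.

x^2*y + 3*x*y^2 + y^3 - 3*y^2 + 1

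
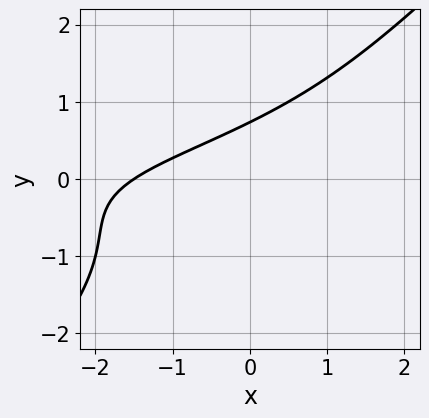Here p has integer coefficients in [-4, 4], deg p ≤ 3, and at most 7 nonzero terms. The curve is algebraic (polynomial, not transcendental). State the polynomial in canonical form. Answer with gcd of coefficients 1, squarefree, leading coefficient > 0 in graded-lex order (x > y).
2*x*y^2 - 2*y^3 + 2*x - 3*y + 3

1. The degree is 3 — a generic line meets the curve in up to 3 points.
2. Putting this together gives p.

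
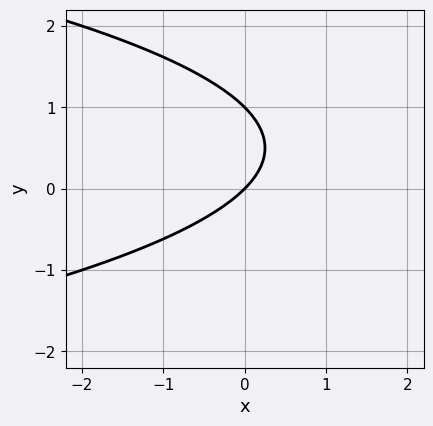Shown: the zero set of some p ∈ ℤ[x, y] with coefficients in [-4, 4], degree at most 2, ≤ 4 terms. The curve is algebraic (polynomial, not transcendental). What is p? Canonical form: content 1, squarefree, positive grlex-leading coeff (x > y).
y^2 + x - y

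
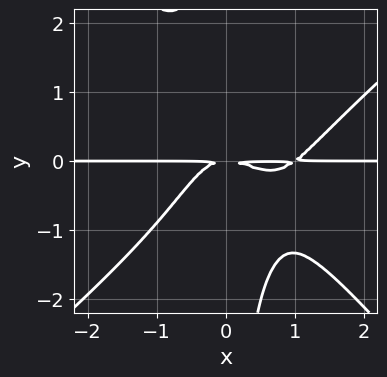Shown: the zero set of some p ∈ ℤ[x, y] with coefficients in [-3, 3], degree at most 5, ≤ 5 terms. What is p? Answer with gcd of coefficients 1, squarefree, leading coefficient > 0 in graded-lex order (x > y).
1. Degree: no degree-3 curve has this shape, so deg p = 4.
2. Checking where it meets the axes: every point of the x-axis in the box is on the curve.
3. Together with the visible shape, these determine p as stated.

3*x^3*y - x^2*y^2 - 3*x*y^3 - 3*x^2*y - 3*y^2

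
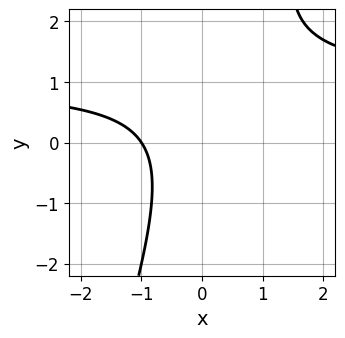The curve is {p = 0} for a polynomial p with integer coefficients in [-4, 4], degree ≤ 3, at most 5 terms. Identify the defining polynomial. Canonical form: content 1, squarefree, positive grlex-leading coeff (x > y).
1. deg p = 2. A generic line meets the curve in up to 2 points.
2. Against the integer gridlines: one x-axis crossing is at x = -1; no y-intercept at any integer in the box.
3. Assembling these constraints gives the stated polynomial.

3*x*y - y^2 - 3*x + y - 3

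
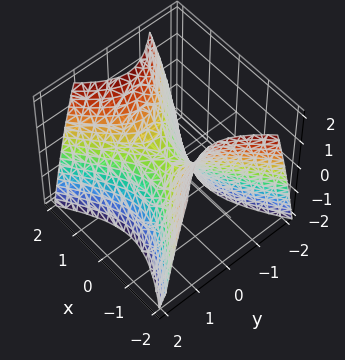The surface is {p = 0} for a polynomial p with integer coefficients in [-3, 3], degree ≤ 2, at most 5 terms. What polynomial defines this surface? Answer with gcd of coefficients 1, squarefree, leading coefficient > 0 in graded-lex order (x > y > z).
2*x^2 - 3*y^2 - 2*z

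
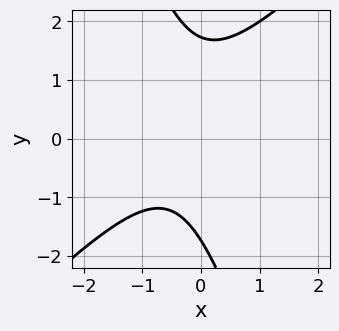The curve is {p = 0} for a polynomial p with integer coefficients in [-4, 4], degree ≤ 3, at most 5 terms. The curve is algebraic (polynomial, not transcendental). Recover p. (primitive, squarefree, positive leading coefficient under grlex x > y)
1. The degree is 2 — no degree-1 curve has this shape.
2. Checking where it meets the axes: it misses every integer gridline on the x-axis.
3. Assembling these constraints gives the stated polynomial.

3*x^2 - 2*x*y - y^2 + 2*x + 3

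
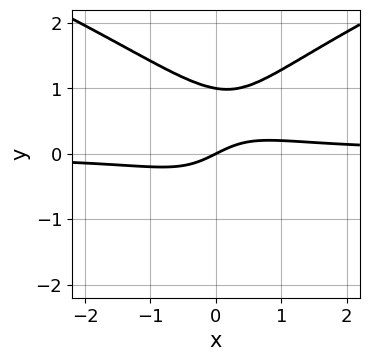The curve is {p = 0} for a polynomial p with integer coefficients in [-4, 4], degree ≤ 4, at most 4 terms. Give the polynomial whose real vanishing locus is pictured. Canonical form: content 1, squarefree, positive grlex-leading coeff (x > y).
2*y^4 - 3*x^2*y + x - 2*y

First, degree: the shape is more complex than any degree-3 curve, so deg p = 4.
Next, observable constraints: it meets the x-axis at x = 0 (among the integer gridlines); among the integer gridlines, it crosses the y-axis at y ∈ {0, 1}.
Finally, together with the visible shape, these determine p as stated.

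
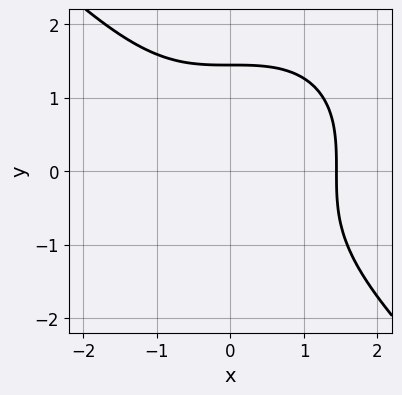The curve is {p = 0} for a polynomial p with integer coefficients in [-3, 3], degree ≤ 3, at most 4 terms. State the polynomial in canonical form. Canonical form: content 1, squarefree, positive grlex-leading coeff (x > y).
The degree is 3 — no degree-2 curve has this shape.
Putting this together gives p.

x^3 + y^3 - 3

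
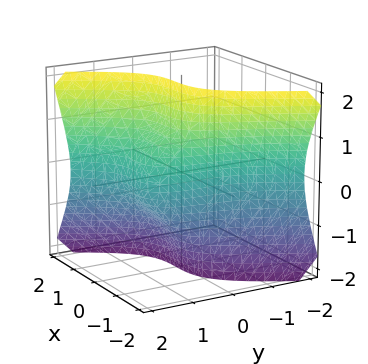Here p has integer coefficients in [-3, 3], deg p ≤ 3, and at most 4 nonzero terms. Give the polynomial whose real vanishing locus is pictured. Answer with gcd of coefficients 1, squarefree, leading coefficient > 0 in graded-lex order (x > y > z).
3*x^3 - y^3 - 3*y*z^2 + 2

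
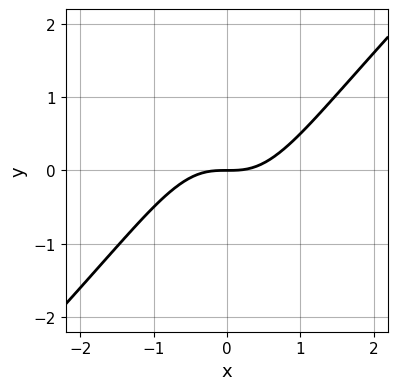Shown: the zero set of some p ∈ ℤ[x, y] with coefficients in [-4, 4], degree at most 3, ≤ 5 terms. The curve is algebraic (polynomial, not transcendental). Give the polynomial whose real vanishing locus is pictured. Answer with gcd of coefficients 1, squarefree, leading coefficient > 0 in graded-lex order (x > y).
(a) deg p = 3.
(b) From the visible intercepts: it meets the x-axis at x = 0 (among the integer gridlines); it crosses the y-axis at the gridline y = 0.
(c) Solving for integer coefficients yields p as stated.

x^3 - x^2*y - y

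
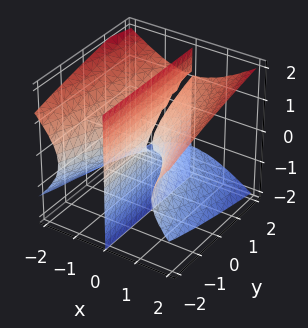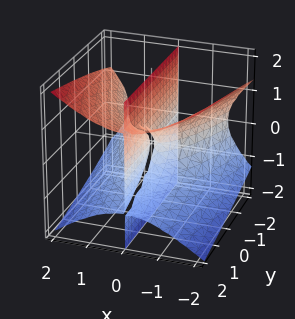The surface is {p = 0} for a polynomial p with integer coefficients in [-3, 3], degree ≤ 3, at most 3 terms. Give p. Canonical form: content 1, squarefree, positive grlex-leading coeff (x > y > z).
2*x^3 - 3*x*z^2 + 2*x*y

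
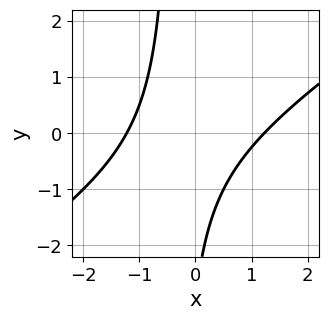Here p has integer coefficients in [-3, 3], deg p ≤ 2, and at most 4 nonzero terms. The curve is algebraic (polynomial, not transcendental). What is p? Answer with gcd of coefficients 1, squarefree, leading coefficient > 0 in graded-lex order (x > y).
First, the degree is 2 — the shape is more complex than any degree-1 curve.
Then, checking where it meets the axes: no y-intercept at any integer in the box.
Finally, solving for integer coefficients yields p as stated.

2*x^2 - 3*x*y - y - 3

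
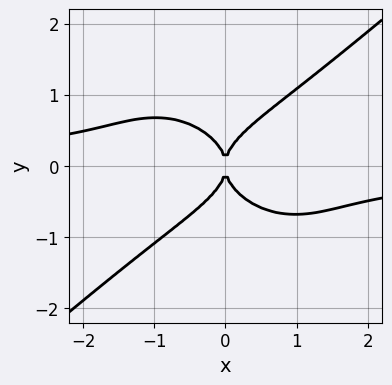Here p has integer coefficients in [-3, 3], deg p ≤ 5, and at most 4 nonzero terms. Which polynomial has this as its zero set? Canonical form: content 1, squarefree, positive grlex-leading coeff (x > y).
2*x^3*y - 3*y^4 + 2*x^2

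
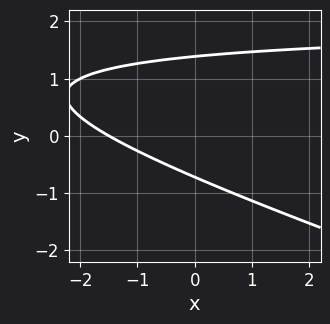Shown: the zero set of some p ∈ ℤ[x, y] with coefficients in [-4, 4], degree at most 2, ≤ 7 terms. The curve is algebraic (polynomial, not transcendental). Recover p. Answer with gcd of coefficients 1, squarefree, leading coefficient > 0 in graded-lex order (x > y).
x*y + 3*y^2 - 2*x - 2*y - 3

deg p = 2.
Solving for integer coefficients yields p as stated.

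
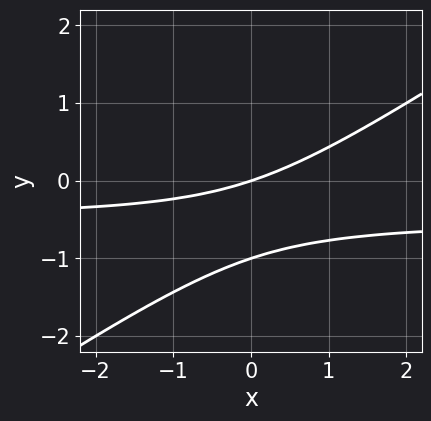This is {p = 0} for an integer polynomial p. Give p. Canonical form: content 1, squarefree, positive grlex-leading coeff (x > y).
First, deg p = 2. No degree-1 curve has this shape.
Next, against the integer gridlines: it crosses the x-axis at the gridline x = 0; the y-axis gridline crossings are at y ∈ {-1, 0}.
Finally, assembling these constraints gives the stated polynomial.

2*x*y - 3*y^2 + x - 3*y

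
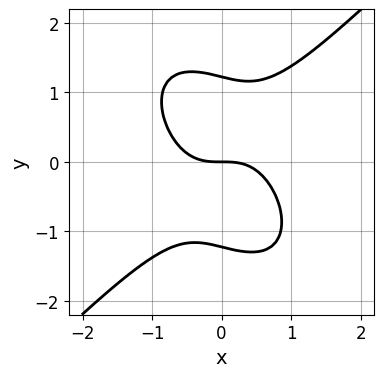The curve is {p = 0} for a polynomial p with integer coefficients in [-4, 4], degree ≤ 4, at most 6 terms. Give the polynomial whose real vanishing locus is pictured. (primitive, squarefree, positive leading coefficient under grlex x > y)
(a) deg p = 3. A generic line meets the curve in up to 3 points.
(b) From the visible intercepts: it crosses the y-axis at the gridline y = 0; it crosses the x-axis at the gridline x = 0.
(c) Matching integer coefficients to the picture gives p.

3*x^3 - x*y^2 - 2*y^3 + 3*y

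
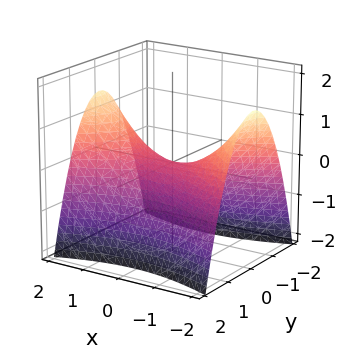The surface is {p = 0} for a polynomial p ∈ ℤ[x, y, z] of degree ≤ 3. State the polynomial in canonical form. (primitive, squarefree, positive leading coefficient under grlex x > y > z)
1. Degree: a hyperbolic paraboloid; a quadric, so deg p = 2.
2. Symmetries: the y ↦ −y reflection is a symmetry, so y appears only in even powers; the x ↦ −x reflection is a symmetry, so x appears only in even powers.
3. Checking where it meets the axes: it meets the y-axis at y = 0 (among the integer gridlines); one x-axis crossing is at x = 0.
4. Fitting integer coefficients to these (and the overall shape) gives p.

x^2 - 3*y^2 - 3*z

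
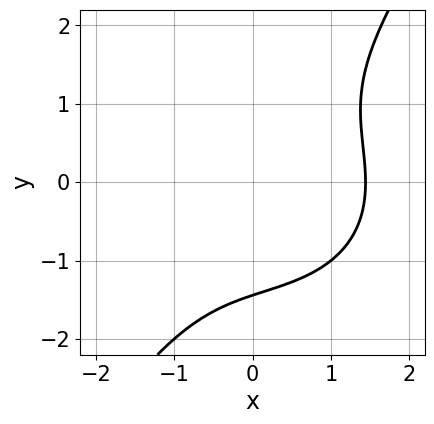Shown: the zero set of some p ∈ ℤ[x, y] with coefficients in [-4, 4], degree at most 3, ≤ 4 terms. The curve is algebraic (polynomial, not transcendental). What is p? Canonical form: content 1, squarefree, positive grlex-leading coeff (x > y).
The degree is 3 — the shape is more complex than any degree-2 curve.
Matching integer coefficients to the picture gives p.

x^3 + x*y^2 - y^3 - 3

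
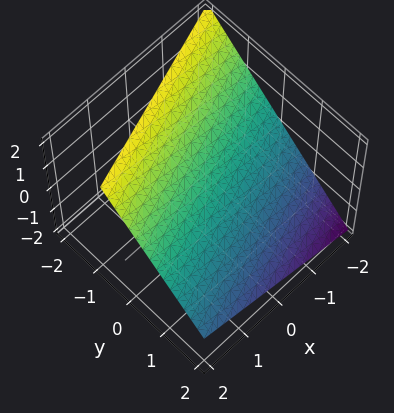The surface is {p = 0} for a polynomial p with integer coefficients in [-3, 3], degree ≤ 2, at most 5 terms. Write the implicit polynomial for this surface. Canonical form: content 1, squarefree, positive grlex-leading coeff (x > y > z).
x - 3*y - 3*z + 2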